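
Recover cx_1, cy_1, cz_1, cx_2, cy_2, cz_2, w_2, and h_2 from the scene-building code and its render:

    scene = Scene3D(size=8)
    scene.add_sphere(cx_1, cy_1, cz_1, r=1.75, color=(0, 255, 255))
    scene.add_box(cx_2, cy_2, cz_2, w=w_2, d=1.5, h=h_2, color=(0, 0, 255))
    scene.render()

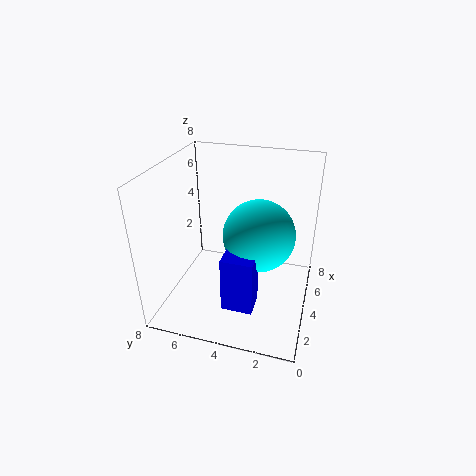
cx_1 = 2.5, cy_1 = 2.5, cz_1 = 5.25, cx_2 = 0.25, cy_2 = 2.25, cz_2 = 2.25, w_2 = 1.25, h_2 = 2.75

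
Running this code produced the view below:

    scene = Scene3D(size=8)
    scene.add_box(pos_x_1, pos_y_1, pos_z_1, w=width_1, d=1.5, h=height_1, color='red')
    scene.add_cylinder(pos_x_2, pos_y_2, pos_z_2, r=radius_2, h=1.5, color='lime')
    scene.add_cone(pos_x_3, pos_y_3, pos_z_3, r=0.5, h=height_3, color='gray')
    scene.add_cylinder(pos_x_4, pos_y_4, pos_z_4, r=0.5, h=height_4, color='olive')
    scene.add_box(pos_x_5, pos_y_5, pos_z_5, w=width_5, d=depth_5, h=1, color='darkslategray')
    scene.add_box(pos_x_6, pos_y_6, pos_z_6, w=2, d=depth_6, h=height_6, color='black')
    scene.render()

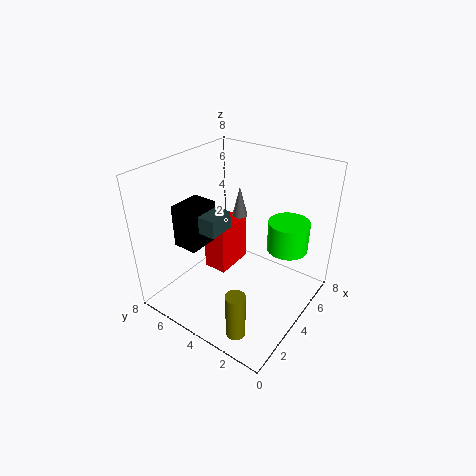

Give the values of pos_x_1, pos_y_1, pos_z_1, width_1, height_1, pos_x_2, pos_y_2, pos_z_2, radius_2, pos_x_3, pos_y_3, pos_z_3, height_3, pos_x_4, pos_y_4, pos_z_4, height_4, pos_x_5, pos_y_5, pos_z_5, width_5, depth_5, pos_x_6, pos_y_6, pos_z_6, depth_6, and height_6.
pos_x_1 = 4.5
pos_y_1 = 5.5
pos_z_1 = 0.5
width_1 = 2.5
height_1 = 3
pos_x_2 = 4
pos_y_2 = 1
pos_z_2 = 4.5
radius_2 = 1
pos_x_3 = 7
pos_y_3 = 6
pos_z_3 = 3.5
height_3 = 2
pos_x_4 = 1
pos_y_4 = 2
pos_z_4 = 0.5
height_4 = 2.5
pos_x_5 = 2.5
pos_y_5 = 4.5
pos_z_5 = 4.5
width_5 = 1.5
depth_5 = 1
pos_x_6 = 2.5
pos_y_6 = 6
pos_z_6 = 3
depth_6 = 1.5
height_6 = 2.5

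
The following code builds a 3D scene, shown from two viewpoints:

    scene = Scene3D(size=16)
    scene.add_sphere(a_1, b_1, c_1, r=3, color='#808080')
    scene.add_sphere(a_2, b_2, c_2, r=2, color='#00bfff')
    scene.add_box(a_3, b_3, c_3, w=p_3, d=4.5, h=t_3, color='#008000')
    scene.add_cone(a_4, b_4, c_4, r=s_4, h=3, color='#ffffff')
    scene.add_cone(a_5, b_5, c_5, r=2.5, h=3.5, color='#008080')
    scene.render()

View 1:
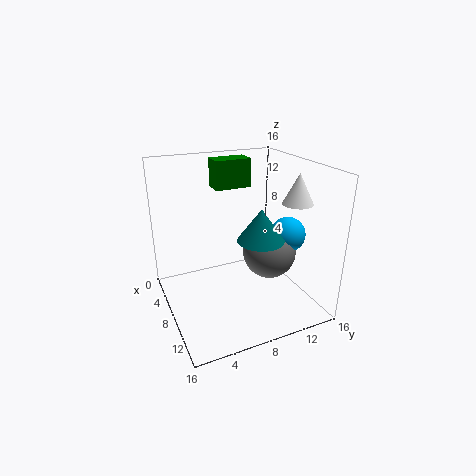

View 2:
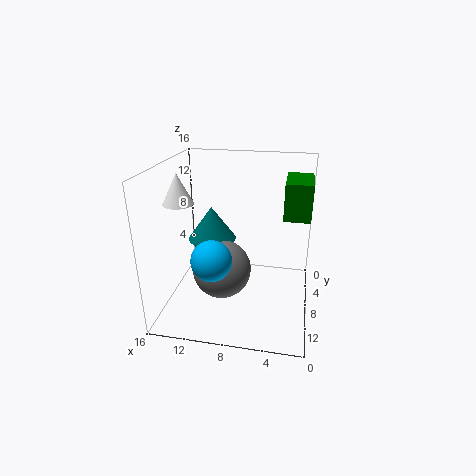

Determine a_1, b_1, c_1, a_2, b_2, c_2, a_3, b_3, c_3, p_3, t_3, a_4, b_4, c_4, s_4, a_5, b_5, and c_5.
a_1 = 9; b_1 = 11.5; c_1 = 6; a_2 = 9.5; b_2 = 13.5; c_2 = 8; a_3 = 0.5; b_3 = 7.5; c_3 = 12; p_3 = 2.5; t_3 = 3.5; a_4 = 13; b_4 = 12; c_4 = 13; s_4 = 1.5; a_5 = 10.5; b_5 = 9.5; c_5 = 8.5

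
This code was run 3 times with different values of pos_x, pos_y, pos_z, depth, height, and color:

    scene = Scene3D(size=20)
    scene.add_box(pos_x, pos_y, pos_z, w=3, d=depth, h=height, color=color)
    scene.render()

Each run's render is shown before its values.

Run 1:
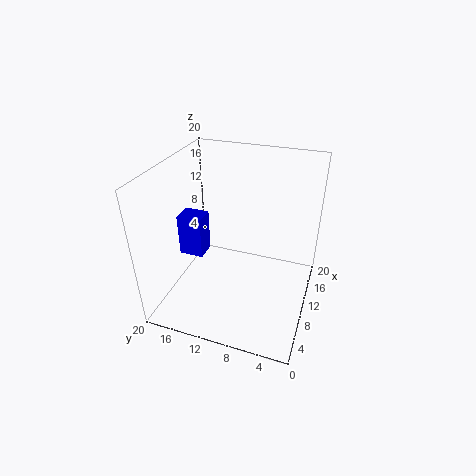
pos_x = 8.5; pos_y = 15; pos_z = 6.5; depth = 3.5; height = 6; color = 'blue'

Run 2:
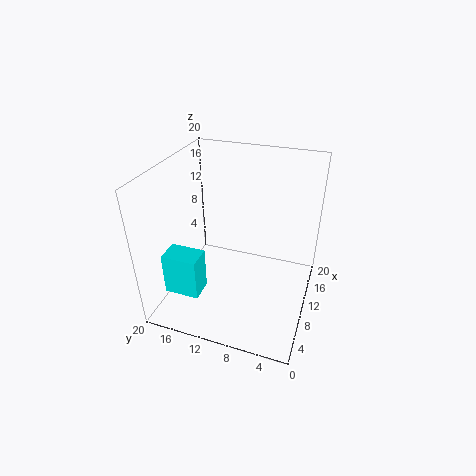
pos_x = 1.5; pos_y = 12.5; pos_z = 5.5; depth = 4.5; height = 5.5; color = 'cyan'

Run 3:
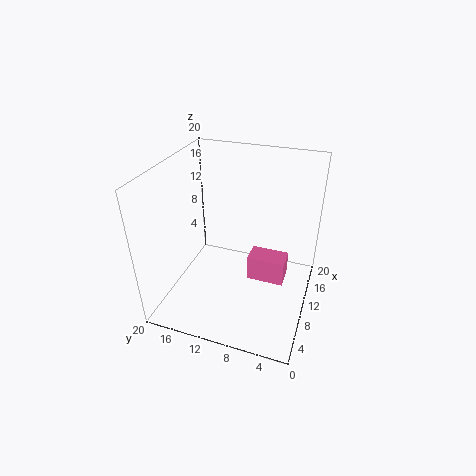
pos_x = 8; pos_y = 3; pos_z = 5; depth = 5; height = 3.5; color = 'hotpink'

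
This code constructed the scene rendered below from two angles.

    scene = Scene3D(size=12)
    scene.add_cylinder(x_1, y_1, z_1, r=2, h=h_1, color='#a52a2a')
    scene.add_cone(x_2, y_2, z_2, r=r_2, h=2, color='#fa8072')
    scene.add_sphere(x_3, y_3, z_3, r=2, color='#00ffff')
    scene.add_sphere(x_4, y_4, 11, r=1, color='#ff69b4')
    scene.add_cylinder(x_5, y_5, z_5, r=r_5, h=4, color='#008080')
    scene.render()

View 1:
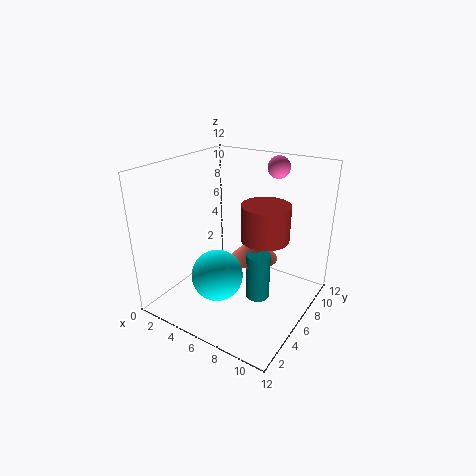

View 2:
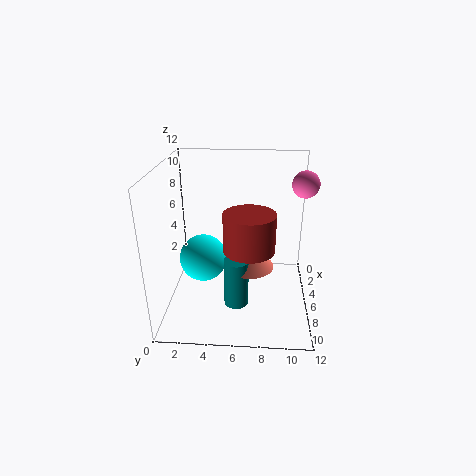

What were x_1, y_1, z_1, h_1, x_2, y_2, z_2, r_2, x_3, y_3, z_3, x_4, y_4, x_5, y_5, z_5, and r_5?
x_1 = 8; y_1 = 7; z_1 = 6; h_1 = 3; x_2 = 7; y_2 = 7; z_2 = 4; r_2 = 2; x_3 = 6; y_3 = 3; z_3 = 4; x_4 = 7; y_4 = 11; x_5 = 8; y_5 = 6; z_5 = 1; r_5 = 1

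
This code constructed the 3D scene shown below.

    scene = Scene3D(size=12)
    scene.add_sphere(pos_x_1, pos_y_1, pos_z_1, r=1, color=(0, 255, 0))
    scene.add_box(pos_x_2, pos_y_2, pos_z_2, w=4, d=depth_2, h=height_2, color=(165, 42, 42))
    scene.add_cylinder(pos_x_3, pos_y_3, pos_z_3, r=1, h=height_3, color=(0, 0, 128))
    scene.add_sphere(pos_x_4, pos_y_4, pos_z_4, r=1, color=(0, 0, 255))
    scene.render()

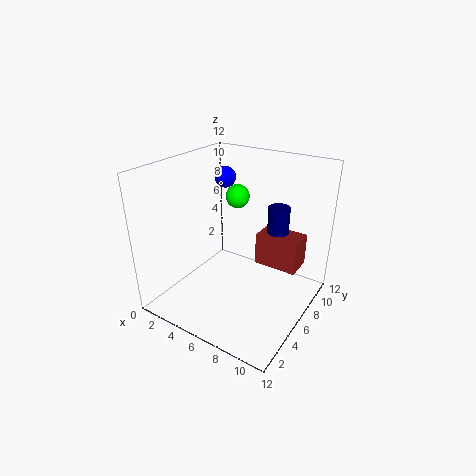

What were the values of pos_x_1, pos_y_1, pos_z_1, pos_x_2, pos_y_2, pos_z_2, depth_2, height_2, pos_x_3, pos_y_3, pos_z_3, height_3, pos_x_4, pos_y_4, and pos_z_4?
pos_x_1 = 5
pos_y_1 = 7.5
pos_z_1 = 9
pos_x_2 = 6
pos_y_2 = 9
pos_z_2 = 2
depth_2 = 2.5
height_2 = 3
pos_x_3 = 7.5
pos_y_3 = 10.5
pos_z_3 = 3
height_3 = 4.5
pos_x_4 = 2
pos_y_4 = 10
pos_z_4 = 9.5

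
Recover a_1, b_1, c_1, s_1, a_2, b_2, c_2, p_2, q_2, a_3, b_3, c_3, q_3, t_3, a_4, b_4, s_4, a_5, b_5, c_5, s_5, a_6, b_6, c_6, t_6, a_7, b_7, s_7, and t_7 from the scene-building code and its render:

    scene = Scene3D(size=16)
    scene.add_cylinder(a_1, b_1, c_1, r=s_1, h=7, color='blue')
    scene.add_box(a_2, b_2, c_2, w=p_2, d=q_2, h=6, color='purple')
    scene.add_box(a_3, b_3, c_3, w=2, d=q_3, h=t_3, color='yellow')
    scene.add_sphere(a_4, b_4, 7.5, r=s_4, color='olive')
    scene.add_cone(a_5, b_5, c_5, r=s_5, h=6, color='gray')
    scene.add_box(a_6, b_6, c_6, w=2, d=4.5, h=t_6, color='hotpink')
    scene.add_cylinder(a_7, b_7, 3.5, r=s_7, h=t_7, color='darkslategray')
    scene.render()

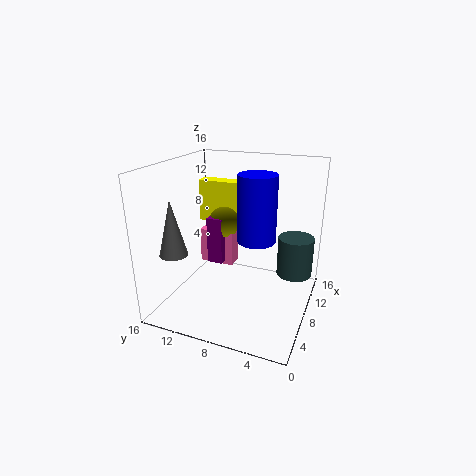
a_1 = 7
b_1 = 5.5
c_1 = 8.5
s_1 = 2
a_2 = 11
b_2 = 11.5
c_2 = 2.5
p_2 = 3
q_2 = 2
a_3 = 14
b_3 = 10.5
c_3 = 7
q_3 = 5.5
t_3 = 5.5
a_4 = 13
b_4 = 12
s_4 = 2
a_5 = 3.5
b_5 = 13.5
c_5 = 7
s_5 = 1.5
a_6 = 12
b_6 = 10.5
c_6 = 2
t_6 = 4.5
a_7 = 10.5
b_7 = 2
s_7 = 2
t_7 = 4.5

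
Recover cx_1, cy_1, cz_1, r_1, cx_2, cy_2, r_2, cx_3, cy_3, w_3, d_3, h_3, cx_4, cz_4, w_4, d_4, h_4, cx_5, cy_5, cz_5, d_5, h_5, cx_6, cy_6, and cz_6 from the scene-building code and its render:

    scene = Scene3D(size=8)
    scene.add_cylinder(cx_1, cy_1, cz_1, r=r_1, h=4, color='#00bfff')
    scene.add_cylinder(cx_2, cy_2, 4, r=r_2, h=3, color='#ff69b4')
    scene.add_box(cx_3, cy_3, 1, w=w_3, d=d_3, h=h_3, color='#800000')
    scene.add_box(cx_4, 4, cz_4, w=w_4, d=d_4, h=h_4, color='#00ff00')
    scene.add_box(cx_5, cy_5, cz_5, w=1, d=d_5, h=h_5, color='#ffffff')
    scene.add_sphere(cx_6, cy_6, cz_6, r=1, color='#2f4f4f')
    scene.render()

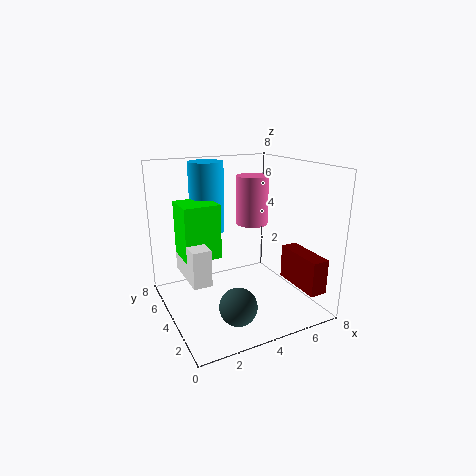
cx_1 = 3, cy_1 = 6, cz_1 = 4, r_1 = 1, cx_2 = 6, cy_2 = 6, r_2 = 1, cx_3 = 7, cy_3 = 1, w_3 = 1, d_3 = 3, h_3 = 2, cx_4 = 1, cz_4 = 3, w_4 = 2, d_4 = 2, h_4 = 3, cx_5 = 1, cy_5 = 3, cz_5 = 2, d_5 = 3, h_5 = 2, cx_6 = 3, cy_6 = 2, cz_6 = 1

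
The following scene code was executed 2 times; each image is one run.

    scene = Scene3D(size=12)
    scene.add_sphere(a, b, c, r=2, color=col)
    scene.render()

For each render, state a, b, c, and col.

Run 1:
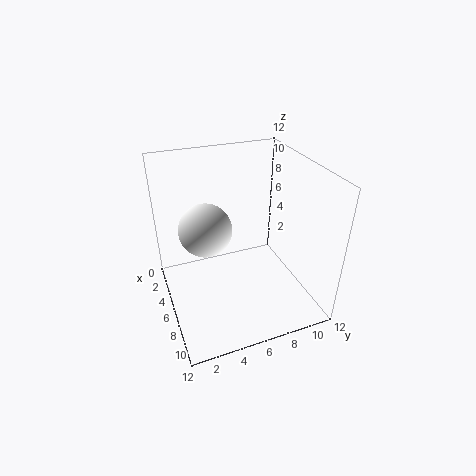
a = 7
b = 3
c = 8
col = 'white'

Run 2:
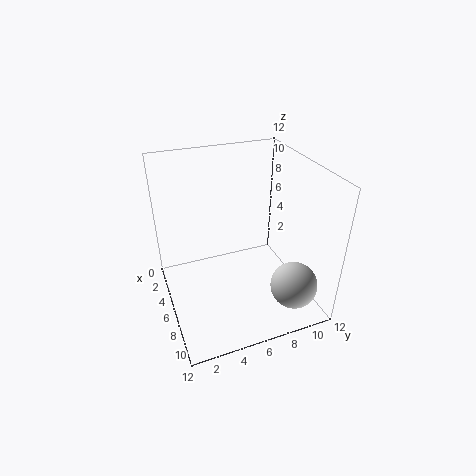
a = 9
b = 10
c = 2
col = 'lightgray'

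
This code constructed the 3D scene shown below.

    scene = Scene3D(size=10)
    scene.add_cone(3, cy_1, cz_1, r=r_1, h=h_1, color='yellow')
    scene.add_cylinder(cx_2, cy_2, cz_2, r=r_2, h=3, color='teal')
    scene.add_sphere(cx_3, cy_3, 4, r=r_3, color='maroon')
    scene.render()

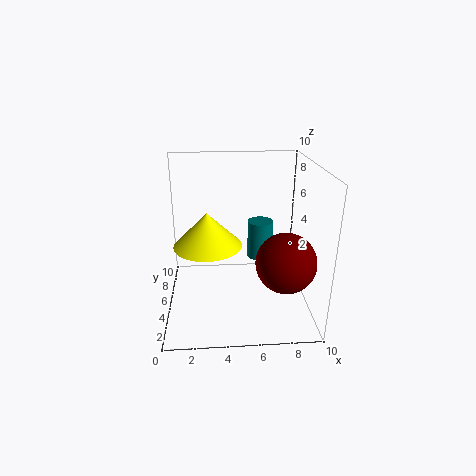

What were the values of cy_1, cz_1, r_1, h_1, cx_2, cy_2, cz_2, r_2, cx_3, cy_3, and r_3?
cy_1 = 2
cz_1 = 6
r_1 = 2
h_1 = 2
cx_2 = 7
cy_2 = 8
cz_2 = 2
r_2 = 1
cx_3 = 8
cy_3 = 3
r_3 = 2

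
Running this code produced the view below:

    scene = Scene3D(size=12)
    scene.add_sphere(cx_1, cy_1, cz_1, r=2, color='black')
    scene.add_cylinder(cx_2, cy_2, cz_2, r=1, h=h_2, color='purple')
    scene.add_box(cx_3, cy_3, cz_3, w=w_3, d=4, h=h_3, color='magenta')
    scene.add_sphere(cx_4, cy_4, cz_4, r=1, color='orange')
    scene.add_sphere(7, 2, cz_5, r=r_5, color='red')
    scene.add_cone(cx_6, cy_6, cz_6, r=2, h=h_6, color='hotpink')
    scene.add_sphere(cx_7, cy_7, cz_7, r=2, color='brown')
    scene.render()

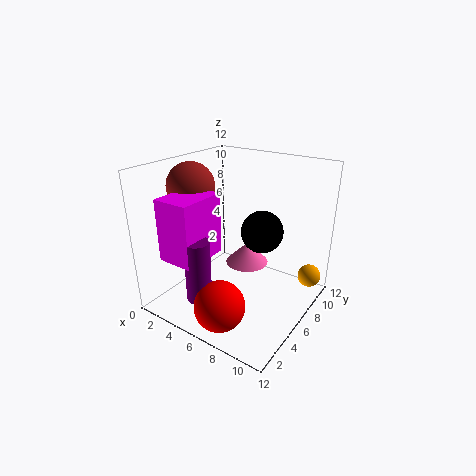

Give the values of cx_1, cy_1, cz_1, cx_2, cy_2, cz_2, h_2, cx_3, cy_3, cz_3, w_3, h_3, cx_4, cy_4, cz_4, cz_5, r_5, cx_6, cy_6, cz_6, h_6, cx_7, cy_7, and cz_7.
cx_1 = 6; cy_1 = 10; cz_1 = 5; cx_2 = 5; cy_2 = 2; cz_2 = 2; h_2 = 5; cx_3 = 2; cy_3 = 1; cz_3 = 5; w_3 = 3; h_3 = 5; cx_4 = 11; cy_4 = 10; cz_4 = 2; cz_5 = 2; r_5 = 2; cx_6 = 5; cy_6 = 9; cz_6 = 2; h_6 = 2; cx_7 = 2; cy_7 = 5; cz_7 = 10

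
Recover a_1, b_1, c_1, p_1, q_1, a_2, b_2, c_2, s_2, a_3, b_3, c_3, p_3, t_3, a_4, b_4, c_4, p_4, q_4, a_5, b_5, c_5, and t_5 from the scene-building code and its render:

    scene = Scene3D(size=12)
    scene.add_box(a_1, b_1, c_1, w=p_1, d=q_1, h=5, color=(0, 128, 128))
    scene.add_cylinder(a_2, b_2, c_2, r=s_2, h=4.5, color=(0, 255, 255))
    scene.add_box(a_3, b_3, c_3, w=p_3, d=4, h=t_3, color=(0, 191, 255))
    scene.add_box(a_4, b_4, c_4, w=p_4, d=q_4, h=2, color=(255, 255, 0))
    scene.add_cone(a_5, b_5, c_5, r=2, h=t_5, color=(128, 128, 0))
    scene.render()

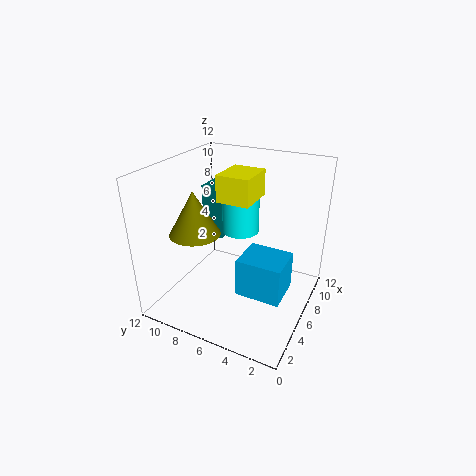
a_1 = 8.5; b_1 = 9; c_1 = 4; p_1 = 2.5; q_1 = 2; a_2 = 6.5; b_2 = 6; c_2 = 6.5; s_2 = 1.5; a_3 = 5.5; b_3 = 2; c_3 = 0.5; p_3 = 3.5; t_3 = 3.5; a_4 = 3.5; b_4 = 4; c_4 = 10; p_4 = 3; q_4 = 2.5; a_5 = 3.5; b_5 = 8.5; c_5 = 7; t_5 = 3.5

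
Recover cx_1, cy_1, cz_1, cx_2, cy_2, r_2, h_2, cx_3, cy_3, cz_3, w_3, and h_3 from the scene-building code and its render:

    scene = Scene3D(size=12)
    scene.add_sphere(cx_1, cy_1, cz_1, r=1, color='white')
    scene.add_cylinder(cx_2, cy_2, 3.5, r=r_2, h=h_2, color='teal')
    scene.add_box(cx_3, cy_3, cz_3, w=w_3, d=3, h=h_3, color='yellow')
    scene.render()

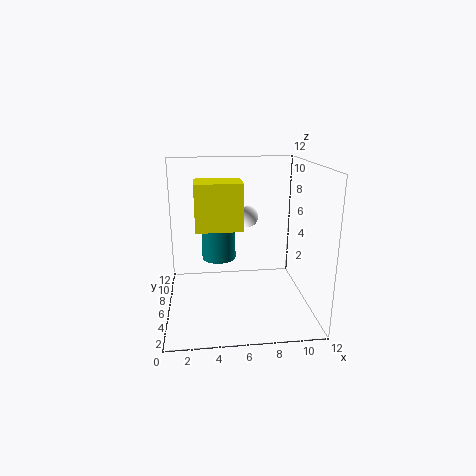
cx_1 = 7.5
cy_1 = 10.5
cz_1 = 6.5
cx_2 = 4.5
cy_2 = 8
r_2 = 1.5
h_2 = 5.5
cx_3 = 2.5
cy_3 = 6
cz_3 = 6.5
w_3 = 4
h_3 = 4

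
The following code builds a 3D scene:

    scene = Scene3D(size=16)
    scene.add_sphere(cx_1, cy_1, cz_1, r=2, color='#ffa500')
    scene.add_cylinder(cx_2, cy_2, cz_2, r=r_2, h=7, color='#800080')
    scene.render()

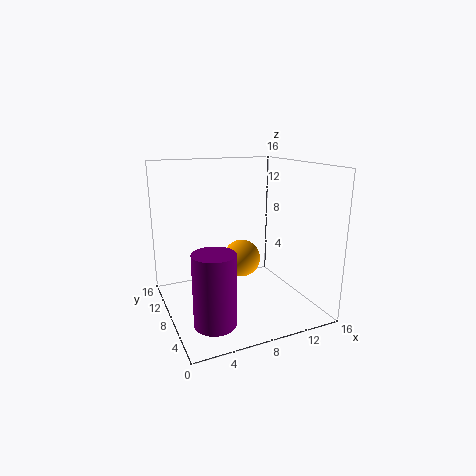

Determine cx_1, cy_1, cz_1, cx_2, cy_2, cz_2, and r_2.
cx_1 = 8, cy_1 = 7, cz_1 = 6, cx_2 = 3, cy_2 = 2, cz_2 = 2, r_2 = 2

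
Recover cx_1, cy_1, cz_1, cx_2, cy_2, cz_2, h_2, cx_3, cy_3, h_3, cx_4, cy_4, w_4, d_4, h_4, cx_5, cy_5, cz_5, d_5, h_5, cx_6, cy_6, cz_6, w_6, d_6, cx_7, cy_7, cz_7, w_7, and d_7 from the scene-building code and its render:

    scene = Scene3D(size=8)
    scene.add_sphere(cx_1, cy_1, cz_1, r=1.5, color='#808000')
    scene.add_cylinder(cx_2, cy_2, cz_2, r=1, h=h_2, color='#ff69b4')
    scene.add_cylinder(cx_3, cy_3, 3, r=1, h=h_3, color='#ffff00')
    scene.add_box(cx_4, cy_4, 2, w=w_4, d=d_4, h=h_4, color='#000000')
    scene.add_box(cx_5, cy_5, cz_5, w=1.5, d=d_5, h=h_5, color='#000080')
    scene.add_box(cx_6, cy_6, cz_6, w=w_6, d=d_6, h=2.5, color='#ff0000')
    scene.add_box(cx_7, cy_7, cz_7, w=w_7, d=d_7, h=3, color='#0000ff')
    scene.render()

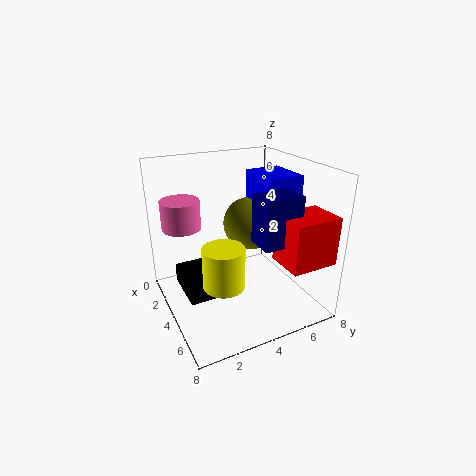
cx_1 = 3.5, cy_1 = 5, cz_1 = 4.5, cx_2 = 3.5, cy_2 = 1, cz_2 = 5, h_2 = 1.5, cx_3 = 6.5, cy_3 = 2, h_3 = 2, cx_4 = 3.5, cy_4 = 0.5, w_4 = 2.5, d_4 = 1.5, h_4 = 1, cx_5 = 5.5, cy_5 = 4, cz_5 = 4.5, d_5 = 2, h_5 = 2.5, cx_6 = 6, cy_6 = 5, cz_6 = 3.5, w_6 = 2, d_6 = 2.5, cx_7 = 3, cy_7 = 5, cz_7 = 4.5, w_7 = 2.5, d_7 = 2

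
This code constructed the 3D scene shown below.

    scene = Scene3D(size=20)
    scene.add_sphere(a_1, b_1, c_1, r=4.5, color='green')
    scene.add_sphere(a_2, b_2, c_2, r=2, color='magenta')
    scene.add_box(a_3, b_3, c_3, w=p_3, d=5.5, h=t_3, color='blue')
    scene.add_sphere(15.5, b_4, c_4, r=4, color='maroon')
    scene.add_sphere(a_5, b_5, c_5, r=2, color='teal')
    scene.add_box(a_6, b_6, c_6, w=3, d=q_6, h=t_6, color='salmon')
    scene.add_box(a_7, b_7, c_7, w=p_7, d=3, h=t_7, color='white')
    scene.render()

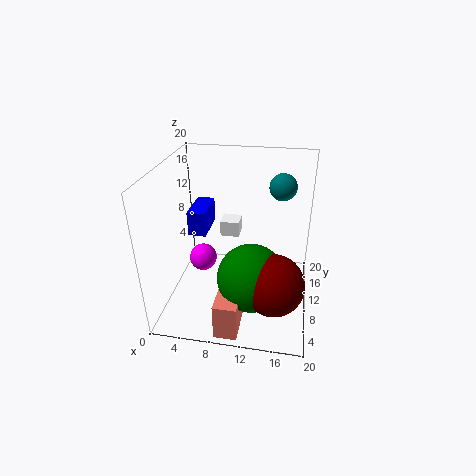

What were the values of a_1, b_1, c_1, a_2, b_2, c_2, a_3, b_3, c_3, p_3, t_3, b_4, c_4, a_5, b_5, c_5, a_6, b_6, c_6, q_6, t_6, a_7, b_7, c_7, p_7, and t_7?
a_1 = 12.5, b_1 = 6, c_1 = 6.5, a_2 = 4.5, b_2 = 11, c_2 = 5.5, a_3 = 3, b_3 = 9.5, c_3 = 10, p_3 = 2.5, t_3 = 3.5, b_4 = 5, c_4 = 6.5, a_5 = 15.5, b_5 = 16, c_5 = 15.5, a_6 = 8.5, b_6 = 0.5, c_6 = 0.5, q_6 = 6.5, t_6 = 5, a_7 = 6, b_7 = 16, c_7 = 6.5, p_7 = 3, t_7 = 2.5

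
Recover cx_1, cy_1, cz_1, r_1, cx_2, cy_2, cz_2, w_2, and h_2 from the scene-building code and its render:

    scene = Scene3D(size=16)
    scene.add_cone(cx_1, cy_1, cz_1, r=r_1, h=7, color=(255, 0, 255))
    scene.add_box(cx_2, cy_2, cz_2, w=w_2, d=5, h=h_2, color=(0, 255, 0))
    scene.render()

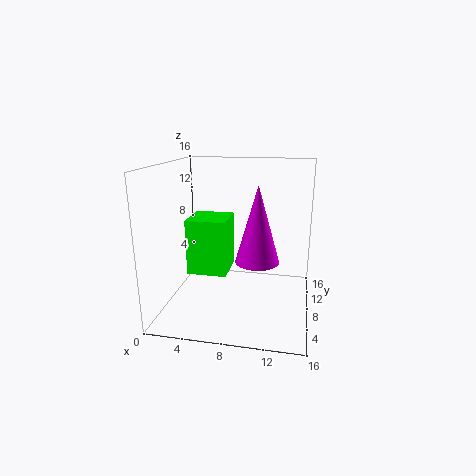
cx_1 = 11
cy_1 = 2
cz_1 = 8
r_1 = 2
cx_2 = 1
cy_2 = 10
cz_2 = 2
w_2 = 5
h_2 = 7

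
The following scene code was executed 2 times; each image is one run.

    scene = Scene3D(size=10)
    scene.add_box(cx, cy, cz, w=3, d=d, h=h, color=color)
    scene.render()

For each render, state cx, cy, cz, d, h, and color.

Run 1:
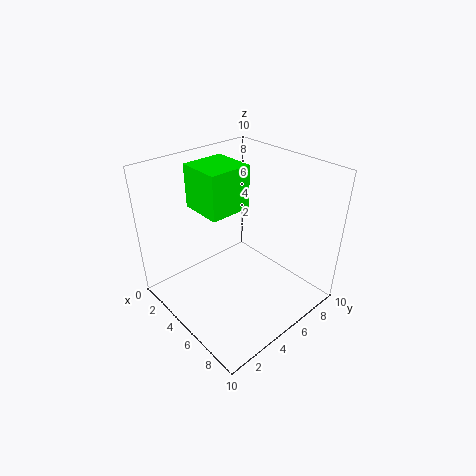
cx = 2
cy = 3
cz = 7
d = 3
h = 3
color = 'lime'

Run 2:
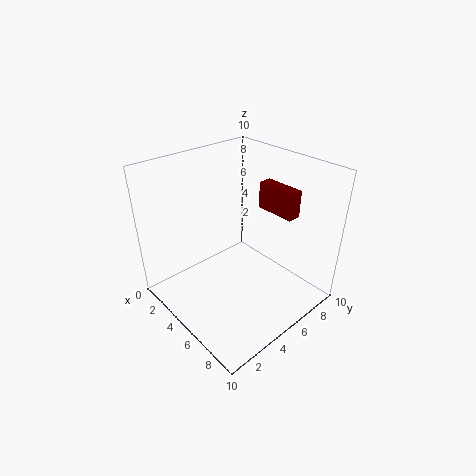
cx = 4
cy = 8
cz = 6
d = 1
h = 2
color = 'maroon'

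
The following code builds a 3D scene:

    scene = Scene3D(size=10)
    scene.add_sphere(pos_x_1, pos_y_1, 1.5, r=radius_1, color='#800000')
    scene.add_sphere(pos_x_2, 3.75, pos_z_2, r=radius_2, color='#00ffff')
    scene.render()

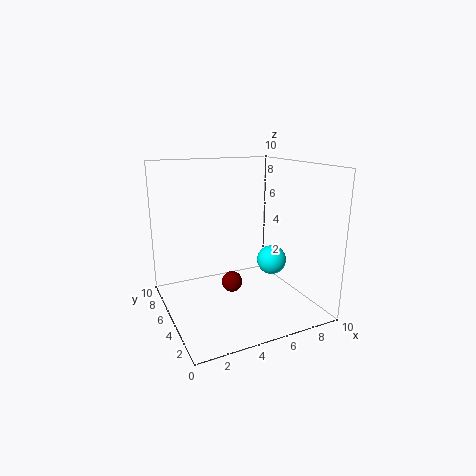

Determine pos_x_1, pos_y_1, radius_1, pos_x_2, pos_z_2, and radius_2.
pos_x_1 = 4.75
pos_y_1 = 5.5
radius_1 = 0.75
pos_x_2 = 7
pos_z_2 = 3.5
radius_2 = 1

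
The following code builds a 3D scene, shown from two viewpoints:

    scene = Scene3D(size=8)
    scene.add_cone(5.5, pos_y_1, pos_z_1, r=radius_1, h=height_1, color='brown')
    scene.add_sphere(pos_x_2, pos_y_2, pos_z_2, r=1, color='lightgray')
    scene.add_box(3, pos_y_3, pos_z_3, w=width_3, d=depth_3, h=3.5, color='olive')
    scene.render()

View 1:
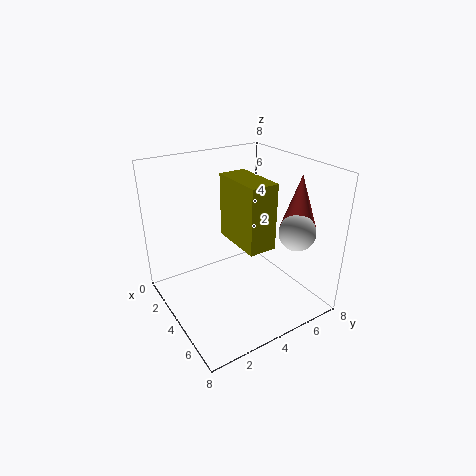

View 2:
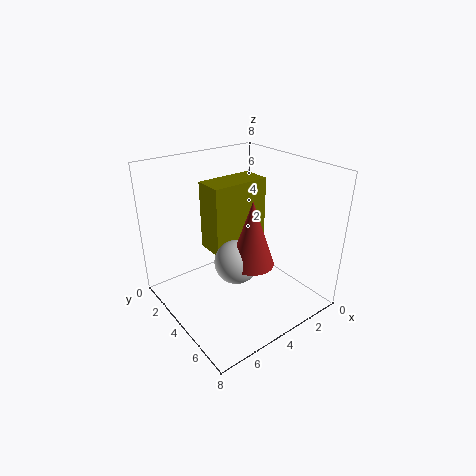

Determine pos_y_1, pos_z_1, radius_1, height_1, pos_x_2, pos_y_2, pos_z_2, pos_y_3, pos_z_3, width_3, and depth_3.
pos_y_1 = 7, pos_z_1 = 4.5, radius_1 = 1, height_1 = 3, pos_x_2 = 6, pos_y_2 = 6.5, pos_z_2 = 4.5, pos_y_3 = 3.5, pos_z_3 = 4, width_3 = 3, depth_3 = 1.5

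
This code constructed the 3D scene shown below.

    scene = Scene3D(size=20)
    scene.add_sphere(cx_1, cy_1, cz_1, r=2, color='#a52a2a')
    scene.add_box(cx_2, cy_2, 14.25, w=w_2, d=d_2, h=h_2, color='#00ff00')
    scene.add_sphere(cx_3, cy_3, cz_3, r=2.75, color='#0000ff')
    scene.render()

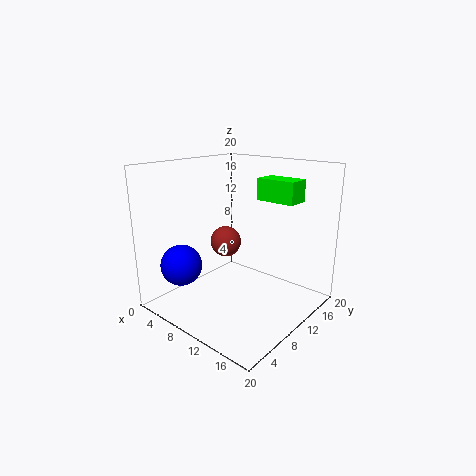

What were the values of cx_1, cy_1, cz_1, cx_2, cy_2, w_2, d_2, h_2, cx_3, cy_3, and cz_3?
cx_1 = 10
cy_1 = 7.5
cz_1 = 10.25
cx_2 = 9
cy_2 = 15.5
w_2 = 6
d_2 = 3.5
h_2 = 3.25
cx_3 = 5.75
cy_3 = 3.25
cz_3 = 7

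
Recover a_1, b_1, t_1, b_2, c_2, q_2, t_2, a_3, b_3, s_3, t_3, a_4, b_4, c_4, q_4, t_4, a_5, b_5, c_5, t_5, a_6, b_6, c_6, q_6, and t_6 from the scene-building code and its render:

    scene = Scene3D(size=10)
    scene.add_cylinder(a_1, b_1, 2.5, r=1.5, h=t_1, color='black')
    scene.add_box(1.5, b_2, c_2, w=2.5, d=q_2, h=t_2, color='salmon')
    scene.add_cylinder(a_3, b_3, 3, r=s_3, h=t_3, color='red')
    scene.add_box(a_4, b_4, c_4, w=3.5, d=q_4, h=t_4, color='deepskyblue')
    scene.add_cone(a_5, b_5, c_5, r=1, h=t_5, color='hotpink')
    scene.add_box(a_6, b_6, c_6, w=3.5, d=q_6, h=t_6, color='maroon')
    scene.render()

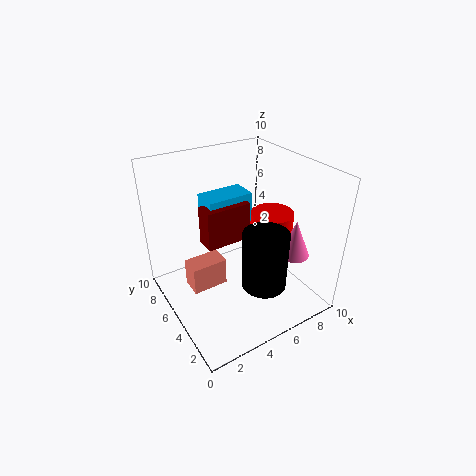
a_1 = 5.5
b_1 = 2.5
t_1 = 4
b_2 = 5
c_2 = 1.5
q_2 = 1.5
t_2 = 2
a_3 = 7.5
b_3 = 4.5
s_3 = 1.5
t_3 = 3.5
a_4 = 4
b_4 = 7
c_4 = 4.5
q_4 = 2
t_4 = 2.5
a_5 = 7.5
b_5 = 2
c_5 = 4.5
t_5 = 2.5
a_6 = 3.5
b_6 = 6.5
c_6 = 3.5
q_6 = 1.5
t_6 = 3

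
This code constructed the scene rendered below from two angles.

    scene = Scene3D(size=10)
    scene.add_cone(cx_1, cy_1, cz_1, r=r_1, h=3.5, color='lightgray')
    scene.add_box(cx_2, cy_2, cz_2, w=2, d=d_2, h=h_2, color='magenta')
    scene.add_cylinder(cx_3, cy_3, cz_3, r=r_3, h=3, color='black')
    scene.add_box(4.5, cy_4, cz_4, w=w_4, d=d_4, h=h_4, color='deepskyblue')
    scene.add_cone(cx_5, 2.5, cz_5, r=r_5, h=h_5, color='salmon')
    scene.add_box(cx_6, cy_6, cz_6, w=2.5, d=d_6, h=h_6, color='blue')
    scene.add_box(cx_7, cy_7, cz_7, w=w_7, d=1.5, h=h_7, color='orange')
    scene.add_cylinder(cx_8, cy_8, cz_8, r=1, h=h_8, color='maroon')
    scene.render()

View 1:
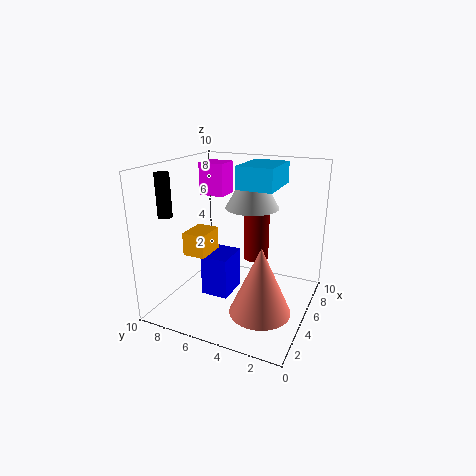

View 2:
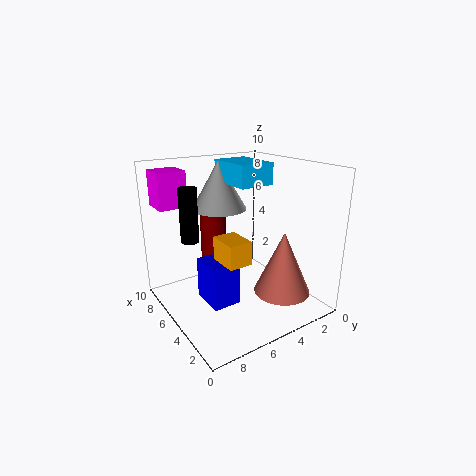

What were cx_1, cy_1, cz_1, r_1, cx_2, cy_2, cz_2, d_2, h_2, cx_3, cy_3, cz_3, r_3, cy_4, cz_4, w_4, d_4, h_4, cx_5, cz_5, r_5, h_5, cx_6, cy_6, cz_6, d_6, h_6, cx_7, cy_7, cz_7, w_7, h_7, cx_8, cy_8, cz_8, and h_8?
cx_1 = 7.5; cy_1 = 5; cz_1 = 6.5; r_1 = 2; cx_2 = 7.5; cy_2 = 7.5; cz_2 = 7; d_2 = 2; h_2 = 2.5; cx_3 = 3; cy_3 = 9.5; cz_3 = 6.5; r_3 = 0.5; cy_4 = 2.5; cz_4 = 8.5; w_4 = 3.5; d_4 = 2.5; h_4 = 1.5; cx_5 = 3; cz_5 = 1; r_5 = 2; h_5 = 4.5; cx_6 = 4; cy_6 = 5.5; cz_6 = 0.5; d_6 = 2; h_6 = 3; cx_7 = 2; cy_7 = 6; cz_7 = 4.5; w_7 = 2; h_7 = 1.5; cx_8 = 8.5; cy_8 = 5; cz_8 = 2; h_8 = 4.5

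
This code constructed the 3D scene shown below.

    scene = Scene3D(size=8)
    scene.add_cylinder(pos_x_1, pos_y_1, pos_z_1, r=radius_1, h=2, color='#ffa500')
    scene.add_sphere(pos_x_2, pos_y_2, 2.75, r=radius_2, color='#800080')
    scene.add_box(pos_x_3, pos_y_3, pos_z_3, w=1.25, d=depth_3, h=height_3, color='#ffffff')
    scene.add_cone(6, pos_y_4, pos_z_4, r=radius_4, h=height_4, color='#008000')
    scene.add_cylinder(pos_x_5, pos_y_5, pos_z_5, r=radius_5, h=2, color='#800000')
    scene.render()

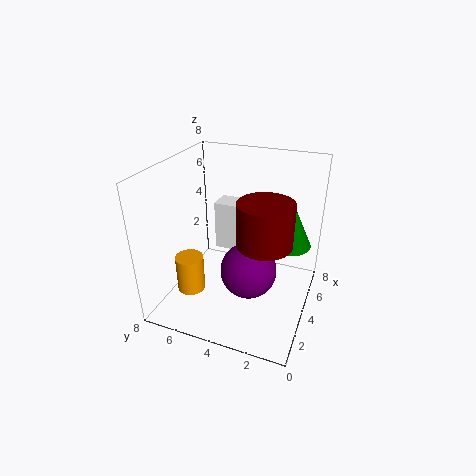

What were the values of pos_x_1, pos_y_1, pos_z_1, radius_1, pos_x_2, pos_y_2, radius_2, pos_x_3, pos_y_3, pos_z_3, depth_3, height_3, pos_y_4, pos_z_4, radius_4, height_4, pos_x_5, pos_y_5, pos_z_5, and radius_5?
pos_x_1 = 2, pos_y_1 = 6, pos_z_1 = 1.5, radius_1 = 0.75, pos_x_2 = 3, pos_y_2 = 3, radius_2 = 1.5, pos_x_3 = 4.25, pos_y_3 = 3, pos_z_3 = 3, depth_3 = 2.5, height_3 = 2.75, pos_y_4 = 1.5, pos_z_4 = 3, radius_4 = 1.25, height_4 = 2.75, pos_x_5 = 1.5, pos_y_5 = 1.75, pos_z_5 = 5.5, radius_5 = 1.25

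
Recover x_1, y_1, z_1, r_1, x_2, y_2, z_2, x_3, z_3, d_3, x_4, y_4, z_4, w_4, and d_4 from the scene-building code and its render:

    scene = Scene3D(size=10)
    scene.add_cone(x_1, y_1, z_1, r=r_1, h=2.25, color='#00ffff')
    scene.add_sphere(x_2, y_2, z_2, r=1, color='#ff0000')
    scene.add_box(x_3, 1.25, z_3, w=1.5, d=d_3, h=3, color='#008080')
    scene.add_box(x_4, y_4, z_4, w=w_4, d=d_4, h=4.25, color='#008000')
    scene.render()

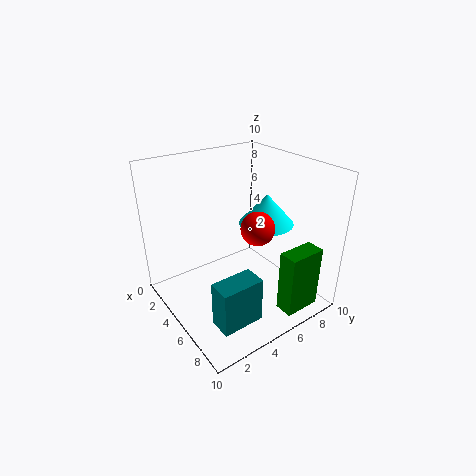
x_1 = 4.75, y_1 = 7.75, z_1 = 5.25, r_1 = 2, x_2 = 8, y_2 = 4.25, z_2 = 7.25, x_3 = 7.5, z_3 = 1.25, d_3 = 2.75, x_4 = 8.5, y_4 = 5.75, z_4 = 1, w_4 = 1.25, d_4 = 2.5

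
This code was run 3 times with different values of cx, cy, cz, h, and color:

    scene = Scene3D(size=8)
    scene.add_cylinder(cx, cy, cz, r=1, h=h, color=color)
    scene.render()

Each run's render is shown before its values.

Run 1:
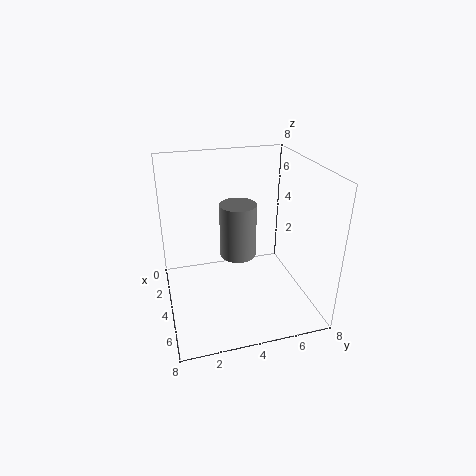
cx = 4, cy = 4, cz = 3, h = 3, color = 'gray'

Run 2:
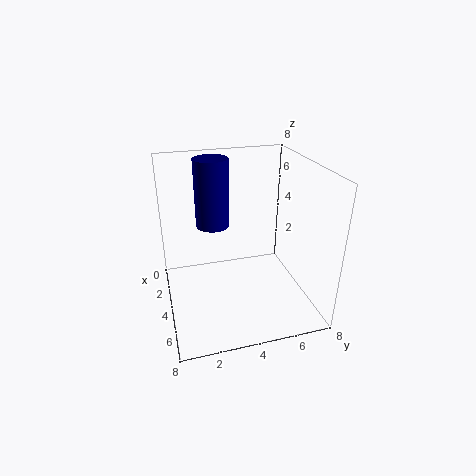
cx = 2, cy = 3, cz = 4, h = 4, color = 'navy'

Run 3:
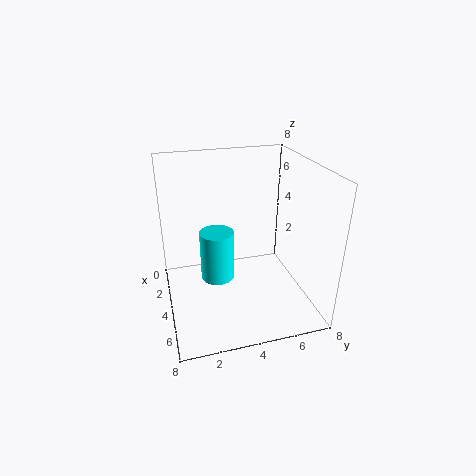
cx = 3, cy = 3, cz = 1, h = 3, color = 'cyan'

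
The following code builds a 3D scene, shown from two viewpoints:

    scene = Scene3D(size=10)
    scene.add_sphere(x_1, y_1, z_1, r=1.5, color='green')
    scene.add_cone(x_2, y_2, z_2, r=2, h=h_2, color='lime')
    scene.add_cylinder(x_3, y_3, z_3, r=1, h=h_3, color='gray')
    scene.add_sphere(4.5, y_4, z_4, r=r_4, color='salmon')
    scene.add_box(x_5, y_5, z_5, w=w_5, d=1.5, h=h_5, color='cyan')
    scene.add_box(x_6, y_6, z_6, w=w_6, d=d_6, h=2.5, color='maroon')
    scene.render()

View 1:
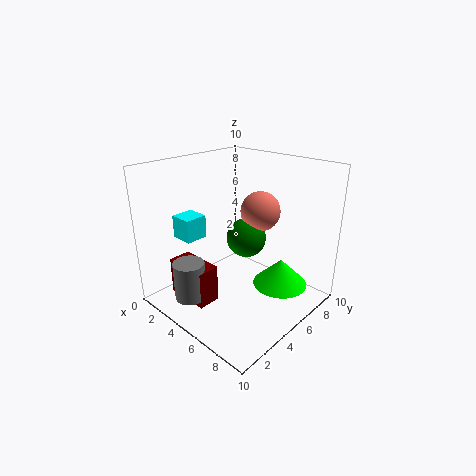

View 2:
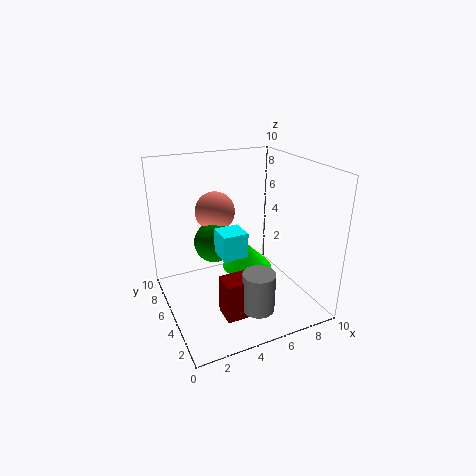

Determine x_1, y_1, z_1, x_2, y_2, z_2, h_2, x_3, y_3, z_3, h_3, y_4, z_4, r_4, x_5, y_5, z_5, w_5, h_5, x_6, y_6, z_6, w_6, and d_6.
x_1 = 4, y_1 = 7, z_1 = 4, x_2 = 7, y_2 = 7.5, z_2 = 1, h_2 = 2, x_3 = 4.5, y_3 = 1, z_3 = 2, h_3 = 2.5, y_4 = 8, z_4 = 6, r_4 = 1.5, x_5 = 2.5, y_5 = 1.5, z_5 = 5.5, w_5 = 1.5, h_5 = 1.5, x_6 = 2.5, y_6 = 1, z_6 = 1.5, w_6 = 3, d_6 = 1.5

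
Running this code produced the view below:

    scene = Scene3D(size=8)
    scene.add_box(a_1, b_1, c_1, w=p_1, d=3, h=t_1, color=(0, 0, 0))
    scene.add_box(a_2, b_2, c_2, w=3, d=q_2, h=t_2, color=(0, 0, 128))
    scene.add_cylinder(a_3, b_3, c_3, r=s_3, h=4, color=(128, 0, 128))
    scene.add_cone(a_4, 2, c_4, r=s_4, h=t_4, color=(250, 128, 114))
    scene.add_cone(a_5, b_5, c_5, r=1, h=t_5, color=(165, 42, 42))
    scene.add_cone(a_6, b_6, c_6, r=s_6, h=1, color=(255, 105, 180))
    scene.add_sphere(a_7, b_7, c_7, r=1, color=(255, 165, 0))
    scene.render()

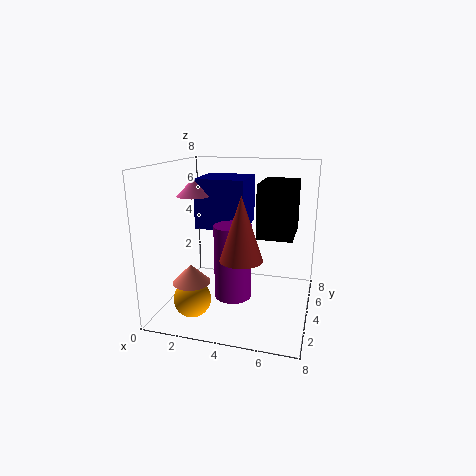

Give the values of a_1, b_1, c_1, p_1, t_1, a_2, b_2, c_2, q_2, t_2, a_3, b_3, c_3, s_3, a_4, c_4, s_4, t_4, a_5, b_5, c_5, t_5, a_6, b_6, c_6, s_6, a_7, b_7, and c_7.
a_1 = 5; b_1 = 4; c_1 = 4; p_1 = 2; t_1 = 3; a_2 = 1; b_2 = 5; c_2 = 4; q_2 = 3; t_2 = 3; a_3 = 4; b_3 = 3; c_3 = 1; s_3 = 1; a_4 = 2; c_4 = 2; s_4 = 1; t_4 = 1; a_5 = 5; b_5 = 1; c_5 = 4; t_5 = 3; a_6 = 1; b_6 = 5; c_6 = 6; s_6 = 1; a_7 = 2; b_7 = 2; c_7 = 1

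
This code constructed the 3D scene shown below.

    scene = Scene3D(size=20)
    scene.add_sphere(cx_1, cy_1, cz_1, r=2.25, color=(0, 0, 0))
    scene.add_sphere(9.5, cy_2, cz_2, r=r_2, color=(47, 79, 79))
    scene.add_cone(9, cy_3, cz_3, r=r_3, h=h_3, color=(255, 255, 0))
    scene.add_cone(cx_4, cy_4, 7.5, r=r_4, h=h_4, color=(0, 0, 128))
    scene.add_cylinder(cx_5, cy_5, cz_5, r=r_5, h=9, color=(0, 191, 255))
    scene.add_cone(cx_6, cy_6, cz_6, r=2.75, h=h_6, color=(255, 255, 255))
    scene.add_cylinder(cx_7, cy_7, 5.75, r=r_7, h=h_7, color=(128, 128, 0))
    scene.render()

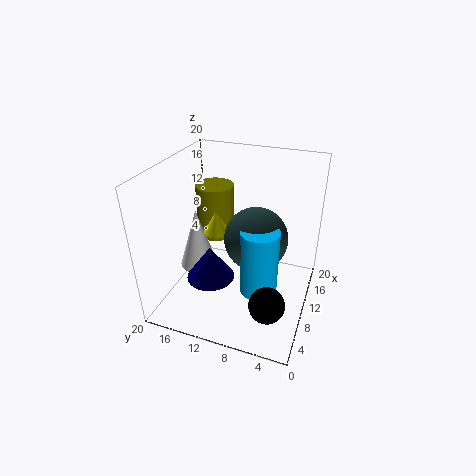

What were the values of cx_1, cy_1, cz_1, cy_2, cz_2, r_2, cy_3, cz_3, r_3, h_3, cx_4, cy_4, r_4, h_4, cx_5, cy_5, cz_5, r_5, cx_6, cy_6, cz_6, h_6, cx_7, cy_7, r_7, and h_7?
cx_1 = 3.25; cy_1 = 3.75; cz_1 = 5.5; cy_2 = 7.25; cz_2 = 10.75; r_2 = 4.25; cy_3 = 12.75; cz_3 = 11; r_3 = 1.75; h_3 = 3; cx_4 = 4; cy_4 = 11.5; r_4 = 3; h_4 = 4.25; cx_5 = 7; cy_5 = 6; cz_5 = 4.5; r_5 = 2.5; cx_6 = 10.25; cy_6 = 16.5; cz_6 = 4; h_6 = 9; cx_7 = 17; cy_7 = 16.5; r_7 = 3; h_7 = 8.5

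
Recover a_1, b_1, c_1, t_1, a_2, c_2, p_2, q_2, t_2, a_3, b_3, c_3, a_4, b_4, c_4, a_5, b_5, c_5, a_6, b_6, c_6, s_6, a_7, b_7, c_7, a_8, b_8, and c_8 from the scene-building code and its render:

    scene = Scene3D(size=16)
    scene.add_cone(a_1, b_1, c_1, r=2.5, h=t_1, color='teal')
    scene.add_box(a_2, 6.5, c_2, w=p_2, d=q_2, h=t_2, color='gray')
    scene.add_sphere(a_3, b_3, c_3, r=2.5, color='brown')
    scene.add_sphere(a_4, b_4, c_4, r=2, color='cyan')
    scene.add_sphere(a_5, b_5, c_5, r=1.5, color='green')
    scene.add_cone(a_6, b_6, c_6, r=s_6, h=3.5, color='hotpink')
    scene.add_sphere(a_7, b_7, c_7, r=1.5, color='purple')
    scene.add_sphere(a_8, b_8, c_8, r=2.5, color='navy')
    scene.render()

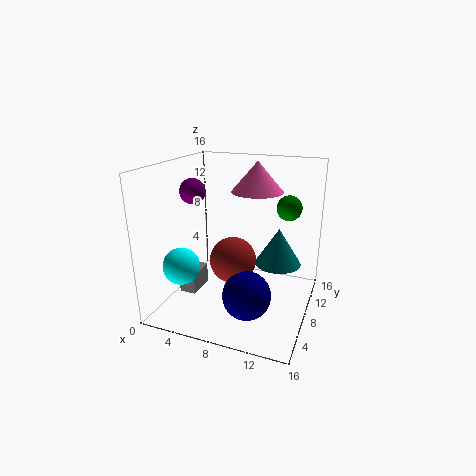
a_1 = 12.5
b_1 = 8.5
c_1 = 5.5
t_1 = 4
a_2 = 1
c_2 = 0.5
p_2 = 2
q_2 = 3.5
t_2 = 2.5
a_3 = 8
b_3 = 6.5
c_3 = 6
a_4 = 3
b_4 = 4
c_4 = 5.5
a_5 = 12.5
b_5 = 13
c_5 = 10.5
a_6 = 9
b_6 = 11.5
c_6 = 12.5
s_6 = 3
a_7 = 2
b_7 = 9
c_7 = 12.5
a_8 = 10.5
b_8 = 4
c_8 = 3.5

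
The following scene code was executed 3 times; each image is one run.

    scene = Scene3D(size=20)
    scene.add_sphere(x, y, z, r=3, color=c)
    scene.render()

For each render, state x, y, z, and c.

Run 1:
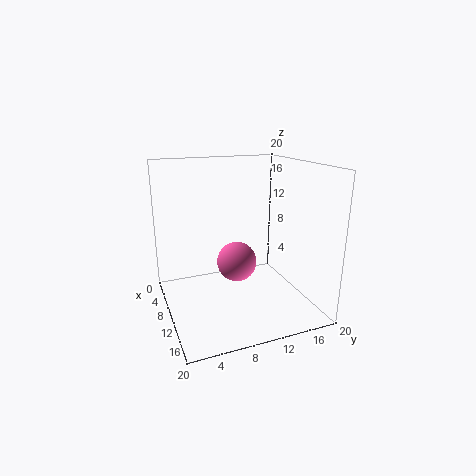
x = 7, y = 11, z = 5, c = 'hotpink'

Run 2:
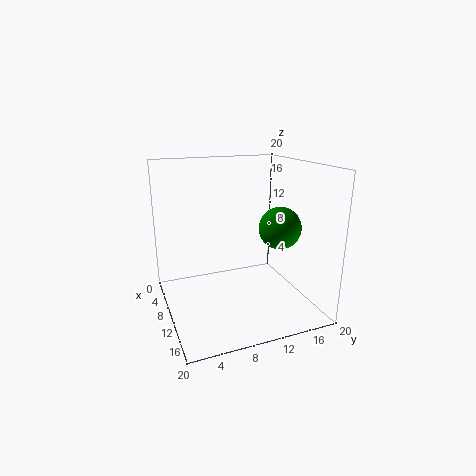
x = 11, y = 16, z = 11, c = 'green'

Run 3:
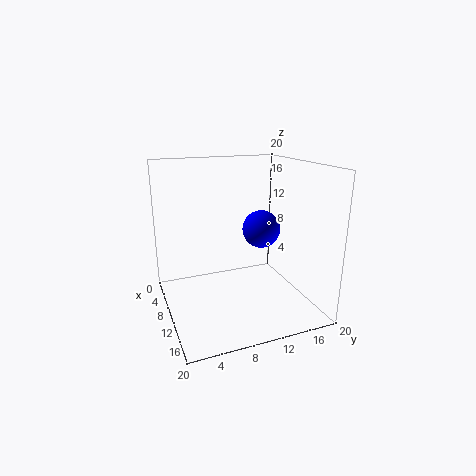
x = 5, y = 16, z = 9, c = 'blue'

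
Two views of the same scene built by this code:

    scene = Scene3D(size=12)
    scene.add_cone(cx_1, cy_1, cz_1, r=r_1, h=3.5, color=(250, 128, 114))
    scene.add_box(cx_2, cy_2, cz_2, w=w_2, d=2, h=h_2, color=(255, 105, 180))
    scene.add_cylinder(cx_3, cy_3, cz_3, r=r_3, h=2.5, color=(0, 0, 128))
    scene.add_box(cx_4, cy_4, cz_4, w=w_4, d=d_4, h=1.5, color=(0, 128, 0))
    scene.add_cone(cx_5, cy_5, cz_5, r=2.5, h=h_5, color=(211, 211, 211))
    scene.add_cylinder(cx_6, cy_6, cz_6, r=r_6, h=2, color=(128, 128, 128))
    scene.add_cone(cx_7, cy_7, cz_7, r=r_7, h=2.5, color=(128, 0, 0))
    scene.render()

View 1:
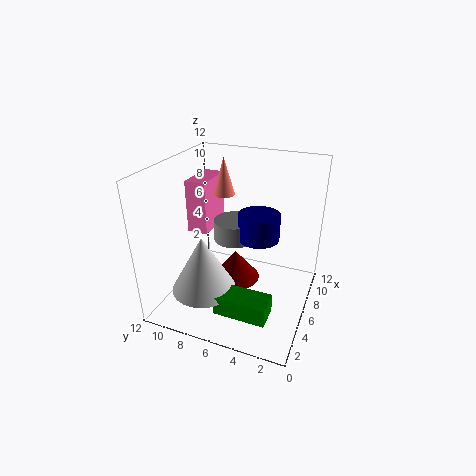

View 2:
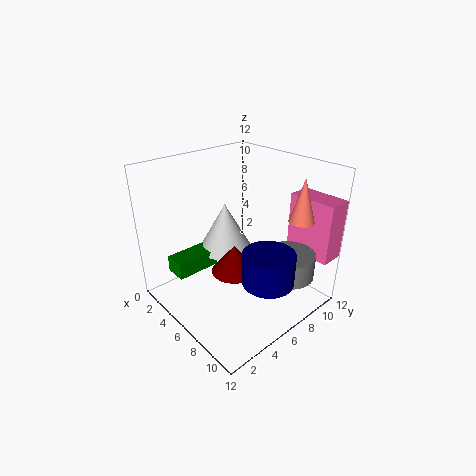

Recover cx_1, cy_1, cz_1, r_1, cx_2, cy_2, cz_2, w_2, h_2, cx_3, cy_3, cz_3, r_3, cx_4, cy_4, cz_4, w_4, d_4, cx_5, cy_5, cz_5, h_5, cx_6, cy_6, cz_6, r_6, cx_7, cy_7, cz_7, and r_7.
cx_1 = 10, cy_1 = 9, cz_1 = 8, r_1 = 1, cx_2 = 8, cy_2 = 10, cz_2 = 4.5, w_2 = 4, h_2 = 5, cx_3 = 10, cy_3 = 5.5, cz_3 = 4, r_3 = 2, cx_4 = 1, cy_4 = 2, cz_4 = 2, w_4 = 2, d_4 = 4, cx_5 = 2.5, cy_5 = 7.5, cz_5 = 3, h_5 = 4.5, cx_6 = 10, cy_6 = 8, cz_6 = 3.5, r_6 = 2, cx_7 = 5.5, cy_7 = 6, cz_7 = 2.5, r_7 = 2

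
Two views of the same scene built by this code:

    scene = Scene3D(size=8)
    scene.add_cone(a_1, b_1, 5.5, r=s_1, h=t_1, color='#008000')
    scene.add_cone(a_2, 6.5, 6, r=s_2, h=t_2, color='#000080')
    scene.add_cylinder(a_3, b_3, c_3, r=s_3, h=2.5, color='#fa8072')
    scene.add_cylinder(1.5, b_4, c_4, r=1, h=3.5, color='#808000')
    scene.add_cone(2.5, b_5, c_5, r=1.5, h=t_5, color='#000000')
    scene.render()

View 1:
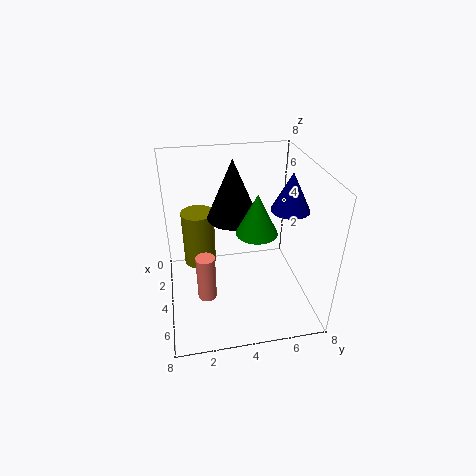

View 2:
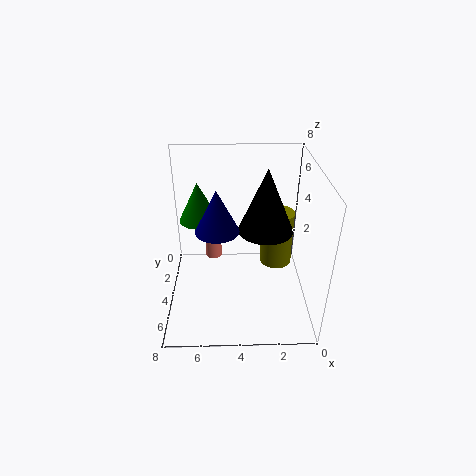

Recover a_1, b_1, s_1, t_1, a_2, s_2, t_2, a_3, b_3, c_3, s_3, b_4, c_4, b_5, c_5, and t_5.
a_1 = 6
b_1 = 4.5
s_1 = 1
t_1 = 2
a_2 = 5
s_2 = 1
t_2 = 2
a_3 = 5.5
b_3 = 2
c_3 = 1.5
s_3 = 0.5
b_4 = 2
c_4 = 1
b_5 = 4
c_5 = 4.5
t_5 = 3.5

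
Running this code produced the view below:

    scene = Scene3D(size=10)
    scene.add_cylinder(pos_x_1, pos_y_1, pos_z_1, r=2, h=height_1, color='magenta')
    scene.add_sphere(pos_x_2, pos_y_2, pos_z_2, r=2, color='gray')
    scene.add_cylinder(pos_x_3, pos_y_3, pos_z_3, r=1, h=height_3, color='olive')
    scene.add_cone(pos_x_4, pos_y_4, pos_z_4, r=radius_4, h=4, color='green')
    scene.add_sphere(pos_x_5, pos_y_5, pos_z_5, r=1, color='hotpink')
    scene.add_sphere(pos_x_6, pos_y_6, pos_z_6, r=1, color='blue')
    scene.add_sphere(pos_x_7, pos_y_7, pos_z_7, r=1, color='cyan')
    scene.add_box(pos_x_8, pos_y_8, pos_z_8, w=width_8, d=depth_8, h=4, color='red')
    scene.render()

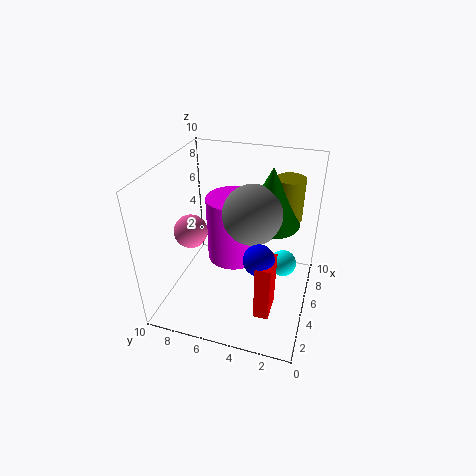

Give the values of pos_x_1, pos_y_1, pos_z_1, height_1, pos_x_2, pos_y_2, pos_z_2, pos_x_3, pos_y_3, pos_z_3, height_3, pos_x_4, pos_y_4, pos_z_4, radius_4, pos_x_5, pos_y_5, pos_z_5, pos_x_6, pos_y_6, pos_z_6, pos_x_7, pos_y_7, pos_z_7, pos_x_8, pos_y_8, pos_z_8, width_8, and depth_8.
pos_x_1 = 7, pos_y_1 = 6, pos_z_1 = 2, height_1 = 5, pos_x_2 = 5, pos_y_2 = 4, pos_z_2 = 7, pos_x_3 = 7, pos_y_3 = 2, pos_z_3 = 6, height_3 = 3, pos_x_4 = 6, pos_y_4 = 3, pos_z_4 = 6, radius_4 = 2, pos_x_5 = 2, pos_y_5 = 7, pos_z_5 = 7, pos_x_6 = 3, pos_y_6 = 3, pos_z_6 = 5, pos_x_7 = 7, pos_y_7 = 2, pos_z_7 = 2, pos_x_8 = 2, pos_y_8 = 2, pos_z_8 = 1, width_8 = 2, depth_8 = 1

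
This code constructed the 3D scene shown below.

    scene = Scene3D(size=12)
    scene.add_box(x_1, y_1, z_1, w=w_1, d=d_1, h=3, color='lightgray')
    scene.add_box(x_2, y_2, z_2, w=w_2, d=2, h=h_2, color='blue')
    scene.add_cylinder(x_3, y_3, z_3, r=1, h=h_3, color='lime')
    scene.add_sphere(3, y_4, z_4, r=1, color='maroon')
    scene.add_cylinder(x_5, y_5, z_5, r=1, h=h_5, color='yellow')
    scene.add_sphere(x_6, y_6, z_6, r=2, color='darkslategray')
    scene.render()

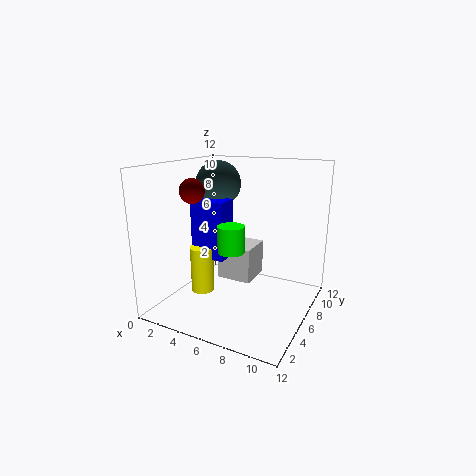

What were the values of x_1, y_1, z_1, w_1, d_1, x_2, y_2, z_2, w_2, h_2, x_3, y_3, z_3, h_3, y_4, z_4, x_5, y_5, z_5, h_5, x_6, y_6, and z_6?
x_1 = 4, y_1 = 6, z_1 = 2, w_1 = 3, d_1 = 3, x_2 = 2, y_2 = 5, z_2 = 4, w_2 = 3, h_2 = 5, x_3 = 7, y_3 = 3, z_3 = 6, h_3 = 2, y_4 = 4, z_4 = 10, x_5 = 3, y_5 = 5, z_5 = 1, h_5 = 4, x_6 = 3, y_6 = 8, z_6 = 10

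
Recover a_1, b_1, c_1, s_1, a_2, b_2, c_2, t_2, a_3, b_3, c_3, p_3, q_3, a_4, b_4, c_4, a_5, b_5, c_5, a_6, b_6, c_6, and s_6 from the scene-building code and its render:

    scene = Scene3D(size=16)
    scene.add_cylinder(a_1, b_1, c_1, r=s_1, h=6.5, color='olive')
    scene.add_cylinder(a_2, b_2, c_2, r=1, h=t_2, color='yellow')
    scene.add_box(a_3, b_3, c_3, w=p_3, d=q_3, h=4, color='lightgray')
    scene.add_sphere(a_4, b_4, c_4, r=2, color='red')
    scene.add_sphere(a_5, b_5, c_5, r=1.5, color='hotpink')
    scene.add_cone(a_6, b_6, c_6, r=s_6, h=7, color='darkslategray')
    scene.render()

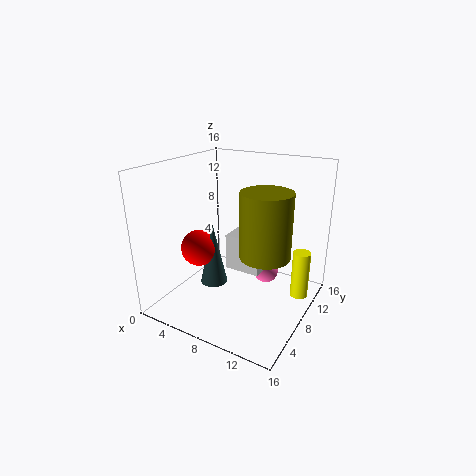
a_1 = 12.5; b_1 = 5.5; c_1 = 8; s_1 = 2.5; a_2 = 14.5; b_2 = 11; c_2 = 1; t_2 = 5.5; a_3 = 7; b_3 = 7; c_3 = 4.5; p_3 = 4; q_3 = 3; a_4 = 4.5; b_4 = 5.5; c_4 = 7; a_5 = 9.5; b_5 = 12.5; c_5 = 2; a_6 = 6; b_6 = 6; c_6 = 3; s_6 = 1.5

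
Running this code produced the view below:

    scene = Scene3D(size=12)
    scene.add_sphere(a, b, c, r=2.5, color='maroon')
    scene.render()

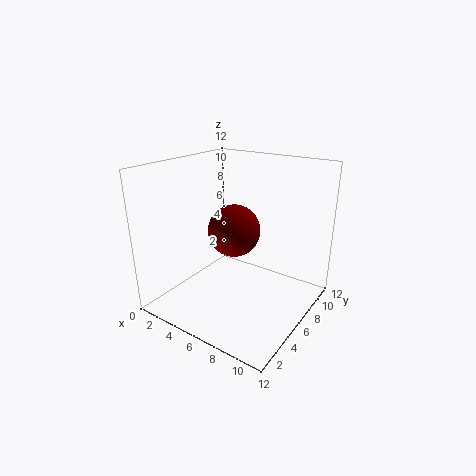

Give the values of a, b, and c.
a = 3.5
b = 9
c = 5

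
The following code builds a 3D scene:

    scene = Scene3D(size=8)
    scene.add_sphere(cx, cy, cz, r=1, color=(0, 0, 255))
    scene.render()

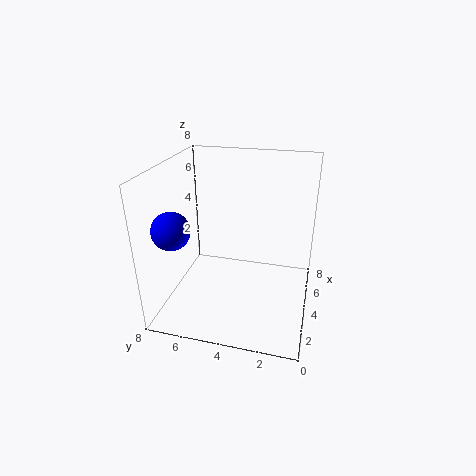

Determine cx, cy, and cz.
cx = 2
cy = 7
cz = 5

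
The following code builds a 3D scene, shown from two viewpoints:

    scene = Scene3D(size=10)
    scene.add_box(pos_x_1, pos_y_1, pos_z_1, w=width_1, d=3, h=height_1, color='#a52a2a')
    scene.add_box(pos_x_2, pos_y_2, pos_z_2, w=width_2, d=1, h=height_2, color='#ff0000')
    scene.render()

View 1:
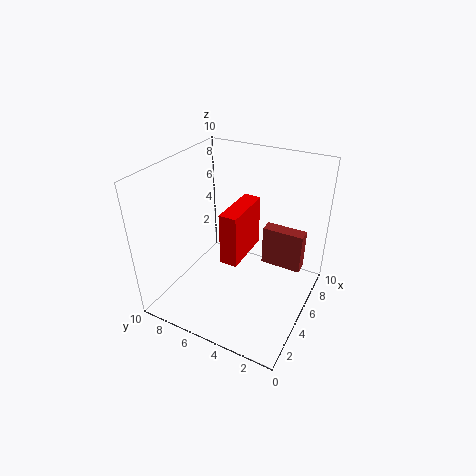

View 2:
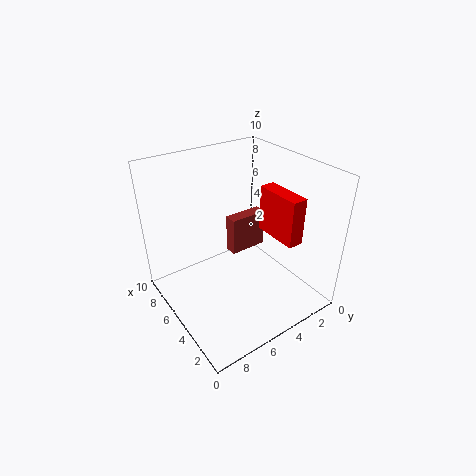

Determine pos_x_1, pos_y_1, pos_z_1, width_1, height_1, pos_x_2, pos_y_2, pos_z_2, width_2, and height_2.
pos_x_1 = 7
pos_y_1 = 1
pos_z_1 = 2
width_1 = 1
height_1 = 3
pos_x_2 = 1
pos_y_2 = 3
pos_z_2 = 6
width_2 = 3
height_2 = 3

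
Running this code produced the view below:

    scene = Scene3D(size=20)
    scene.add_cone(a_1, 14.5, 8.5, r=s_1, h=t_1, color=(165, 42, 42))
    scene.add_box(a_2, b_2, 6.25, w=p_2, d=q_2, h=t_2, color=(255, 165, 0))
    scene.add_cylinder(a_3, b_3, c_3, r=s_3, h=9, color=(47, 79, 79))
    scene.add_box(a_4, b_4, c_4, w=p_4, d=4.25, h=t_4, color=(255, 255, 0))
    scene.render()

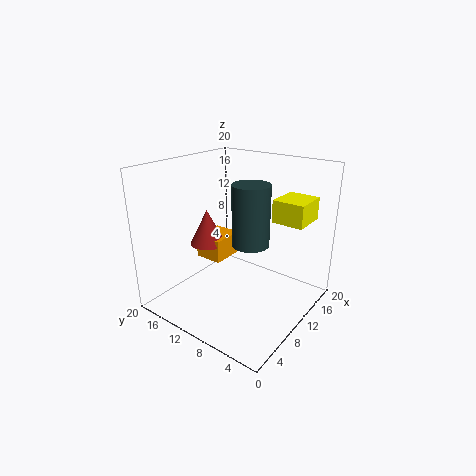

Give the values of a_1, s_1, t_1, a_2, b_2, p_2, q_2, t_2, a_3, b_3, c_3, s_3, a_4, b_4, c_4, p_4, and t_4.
a_1 = 8.75
s_1 = 2.5
t_1 = 5
a_2 = 8
b_2 = 12
p_2 = 4.75
q_2 = 4
t_2 = 3.25
a_3 = 12.75
b_3 = 9.75
c_3 = 8
s_3 = 2.75
a_4 = 11.25
b_4 = 1.25
c_4 = 13
p_4 = 4.75
t_4 = 3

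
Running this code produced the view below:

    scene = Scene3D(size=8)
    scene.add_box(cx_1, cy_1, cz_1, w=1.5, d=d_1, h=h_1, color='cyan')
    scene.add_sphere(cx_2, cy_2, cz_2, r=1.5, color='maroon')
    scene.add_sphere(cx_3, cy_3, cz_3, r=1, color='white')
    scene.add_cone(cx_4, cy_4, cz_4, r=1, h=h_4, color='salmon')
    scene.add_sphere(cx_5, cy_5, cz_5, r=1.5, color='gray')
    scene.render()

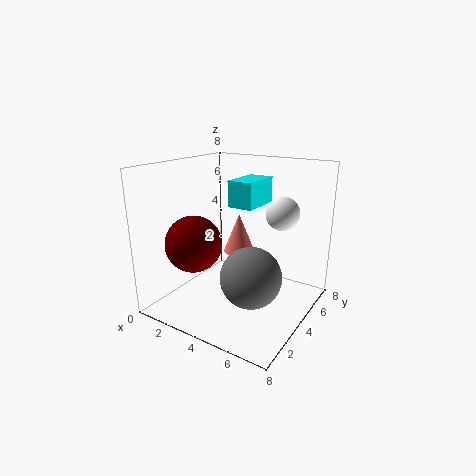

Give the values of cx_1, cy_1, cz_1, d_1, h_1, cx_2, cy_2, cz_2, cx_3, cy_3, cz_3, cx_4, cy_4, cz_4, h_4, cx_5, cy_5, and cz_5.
cx_1 = 3; cy_1 = 4.5; cz_1 = 5.5; d_1 = 2.5; h_1 = 1.5; cx_2 = 2.5; cy_2 = 2; cz_2 = 4; cx_3 = 5.5; cy_3 = 6.5; cz_3 = 5; cx_4 = 2.5; cy_4 = 6.5; cz_4 = 2; h_4 = 2.5; cx_5 = 6; cy_5 = 2; cz_5 = 3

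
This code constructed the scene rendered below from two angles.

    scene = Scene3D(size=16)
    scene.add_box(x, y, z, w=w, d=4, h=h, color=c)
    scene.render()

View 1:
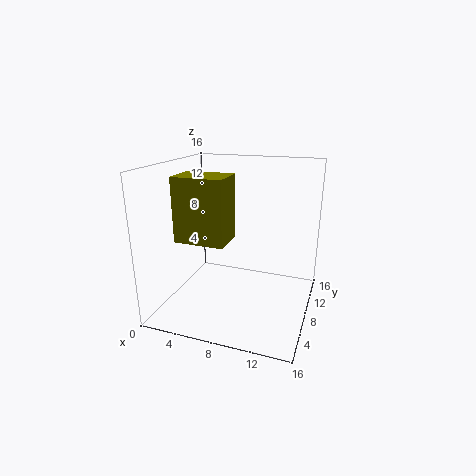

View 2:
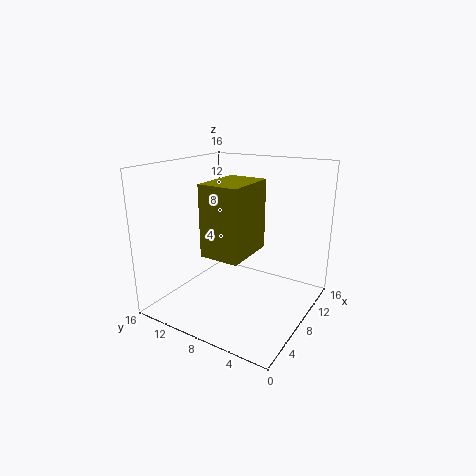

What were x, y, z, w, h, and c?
x = 2, y = 4.5, z = 8, w = 5.5, h = 7, c = 'olive'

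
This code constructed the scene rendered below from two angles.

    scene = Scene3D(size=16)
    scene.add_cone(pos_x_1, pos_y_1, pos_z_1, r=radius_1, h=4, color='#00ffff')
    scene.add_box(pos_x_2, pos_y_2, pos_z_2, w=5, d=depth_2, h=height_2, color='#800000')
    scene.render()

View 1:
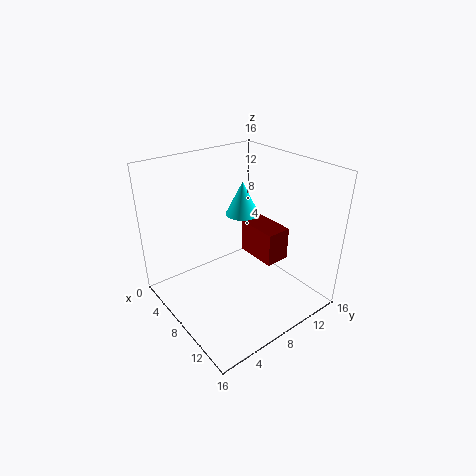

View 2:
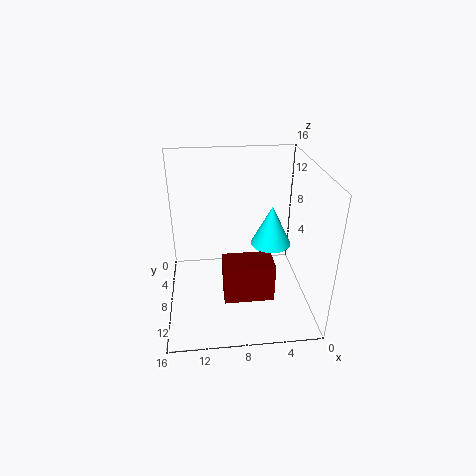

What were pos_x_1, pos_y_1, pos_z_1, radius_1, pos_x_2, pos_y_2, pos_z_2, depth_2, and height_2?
pos_x_1 = 5, pos_y_1 = 11, pos_z_1 = 9, radius_1 = 2, pos_x_2 = 5, pos_y_2 = 11, pos_z_2 = 4, depth_2 = 3, height_2 = 4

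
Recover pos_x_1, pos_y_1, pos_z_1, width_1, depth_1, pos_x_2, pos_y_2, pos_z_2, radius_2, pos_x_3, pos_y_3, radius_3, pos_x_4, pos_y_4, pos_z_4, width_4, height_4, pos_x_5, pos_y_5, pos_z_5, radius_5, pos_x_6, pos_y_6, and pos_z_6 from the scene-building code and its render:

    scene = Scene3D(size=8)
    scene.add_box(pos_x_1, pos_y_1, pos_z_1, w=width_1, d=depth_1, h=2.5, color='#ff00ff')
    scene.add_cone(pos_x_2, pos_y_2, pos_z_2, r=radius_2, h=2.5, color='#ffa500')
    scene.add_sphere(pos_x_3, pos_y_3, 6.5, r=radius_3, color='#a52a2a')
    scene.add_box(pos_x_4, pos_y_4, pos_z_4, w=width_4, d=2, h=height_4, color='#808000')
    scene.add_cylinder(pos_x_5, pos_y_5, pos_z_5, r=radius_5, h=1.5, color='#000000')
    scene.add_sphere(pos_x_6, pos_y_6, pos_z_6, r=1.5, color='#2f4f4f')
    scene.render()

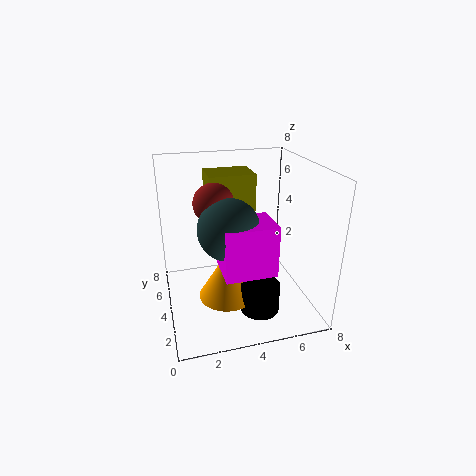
pos_x_1 = 2.5; pos_y_1 = 0.5; pos_z_1 = 3.5; width_1 = 2.5; depth_1 = 2; pos_x_2 = 3; pos_y_2 = 2.5; pos_z_2 = 1.5; radius_2 = 1.5; pos_x_3 = 2.5; pos_y_3 = 3; radius_3 = 1; pos_x_4 = 2.5; pos_y_4 = 4; pos_z_4 = 5.5; width_4 = 2.5; height_4 = 2; pos_x_5 = 4.5; pos_y_5 = 1.5; pos_z_5 = 1; radius_5 = 1; pos_x_6 = 3; pos_y_6 = 2; pos_z_6 = 5.5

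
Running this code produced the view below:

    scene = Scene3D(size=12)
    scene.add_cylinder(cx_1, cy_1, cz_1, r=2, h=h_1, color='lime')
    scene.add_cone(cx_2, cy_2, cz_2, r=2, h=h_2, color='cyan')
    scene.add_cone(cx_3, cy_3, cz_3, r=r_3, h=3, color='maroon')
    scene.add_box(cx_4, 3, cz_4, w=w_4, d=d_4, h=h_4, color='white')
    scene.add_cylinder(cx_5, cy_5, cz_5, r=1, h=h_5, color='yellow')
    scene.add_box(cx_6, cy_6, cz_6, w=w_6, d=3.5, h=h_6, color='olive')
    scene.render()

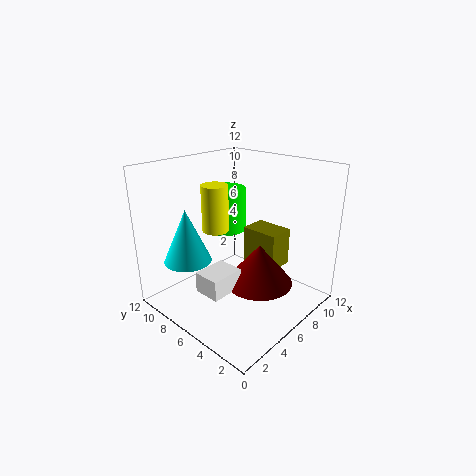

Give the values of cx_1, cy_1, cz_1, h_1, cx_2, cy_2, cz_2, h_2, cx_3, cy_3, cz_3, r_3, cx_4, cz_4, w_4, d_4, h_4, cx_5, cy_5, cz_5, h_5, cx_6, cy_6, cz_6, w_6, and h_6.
cx_1 = 8.5; cy_1 = 10; cz_1 = 5; h_1 = 4; cx_2 = 3; cy_2 = 9; cz_2 = 4; h_2 = 4.5; cx_3 = 4.5; cy_3 = 2.5; cz_3 = 4; r_3 = 2.5; cx_4 = 0.5; cz_4 = 4; w_4 = 2.5; d_4 = 2; h_4 = 1.5; cx_5 = 3.5; cy_5 = 6; cz_5 = 7.5; h_5 = 3.5; cx_6 = 9; cy_6 = 4.5; cz_6 = 2; w_6 = 2.5; h_6 = 3.5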